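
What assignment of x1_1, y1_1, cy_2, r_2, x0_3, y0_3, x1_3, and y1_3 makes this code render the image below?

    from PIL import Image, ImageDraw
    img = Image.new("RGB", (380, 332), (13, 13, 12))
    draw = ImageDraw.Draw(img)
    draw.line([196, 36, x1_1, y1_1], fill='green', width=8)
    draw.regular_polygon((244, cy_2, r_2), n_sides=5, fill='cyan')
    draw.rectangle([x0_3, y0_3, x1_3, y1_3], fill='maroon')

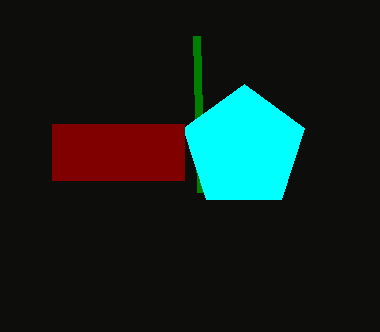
x1_1 = 200, y1_1 = 192, cy_2 = 148, r_2 = 64, x0_3 = 52, y0_3 = 124, x1_3 = 184, y1_3 = 180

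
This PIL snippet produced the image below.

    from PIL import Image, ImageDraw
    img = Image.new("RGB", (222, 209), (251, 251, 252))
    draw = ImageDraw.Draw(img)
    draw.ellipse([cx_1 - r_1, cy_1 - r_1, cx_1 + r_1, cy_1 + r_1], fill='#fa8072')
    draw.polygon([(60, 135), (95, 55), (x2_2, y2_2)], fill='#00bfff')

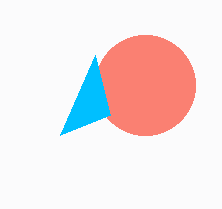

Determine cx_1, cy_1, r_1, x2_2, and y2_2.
cx_1 = 145; cy_1 = 85; r_1 = 50; x2_2 = 110; y2_2 = 115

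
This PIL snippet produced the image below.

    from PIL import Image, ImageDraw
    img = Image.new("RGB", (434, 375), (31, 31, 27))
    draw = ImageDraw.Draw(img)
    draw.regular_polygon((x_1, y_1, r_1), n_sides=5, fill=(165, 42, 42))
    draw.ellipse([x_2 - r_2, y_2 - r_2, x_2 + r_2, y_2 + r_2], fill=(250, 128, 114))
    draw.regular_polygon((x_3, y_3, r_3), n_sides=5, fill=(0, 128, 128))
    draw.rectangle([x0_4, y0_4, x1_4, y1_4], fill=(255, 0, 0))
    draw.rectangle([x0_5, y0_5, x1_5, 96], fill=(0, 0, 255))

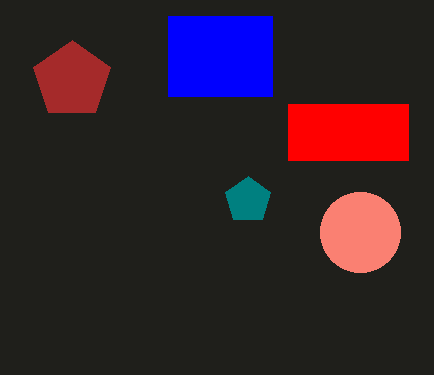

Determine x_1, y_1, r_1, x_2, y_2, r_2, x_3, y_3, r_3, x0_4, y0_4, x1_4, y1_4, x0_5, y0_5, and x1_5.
x_1 = 72; y_1 = 80; r_1 = 40; x_2 = 360; y_2 = 232; r_2 = 40; x_3 = 248; y_3 = 200; r_3 = 24; x0_4 = 288; y0_4 = 104; x1_4 = 408; y1_4 = 160; x0_5 = 168; y0_5 = 16; x1_5 = 272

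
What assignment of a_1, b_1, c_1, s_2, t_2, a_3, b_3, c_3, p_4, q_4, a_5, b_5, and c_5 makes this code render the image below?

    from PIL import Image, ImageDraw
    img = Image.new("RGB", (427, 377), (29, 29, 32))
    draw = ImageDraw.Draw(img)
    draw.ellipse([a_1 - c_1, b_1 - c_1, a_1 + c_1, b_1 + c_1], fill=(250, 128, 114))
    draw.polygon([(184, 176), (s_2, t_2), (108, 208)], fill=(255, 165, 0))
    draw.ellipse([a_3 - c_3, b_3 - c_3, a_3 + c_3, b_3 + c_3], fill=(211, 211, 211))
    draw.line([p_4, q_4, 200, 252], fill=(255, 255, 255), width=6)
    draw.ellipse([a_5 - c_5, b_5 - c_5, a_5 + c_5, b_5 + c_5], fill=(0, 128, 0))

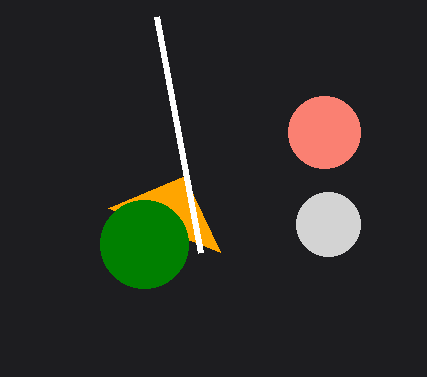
a_1 = 324, b_1 = 132, c_1 = 36, s_2 = 220, t_2 = 252, a_3 = 328, b_3 = 224, c_3 = 32, p_4 = 156, q_4 = 16, a_5 = 144, b_5 = 244, c_5 = 44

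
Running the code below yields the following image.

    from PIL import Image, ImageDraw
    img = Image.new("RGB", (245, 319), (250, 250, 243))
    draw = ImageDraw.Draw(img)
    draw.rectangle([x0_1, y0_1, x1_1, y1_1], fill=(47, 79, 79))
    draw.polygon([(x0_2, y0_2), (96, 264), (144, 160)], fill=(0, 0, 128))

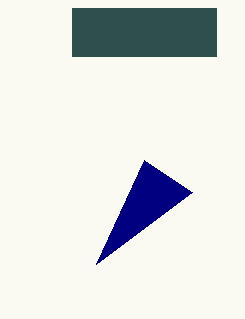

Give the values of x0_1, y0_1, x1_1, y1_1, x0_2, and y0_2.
x0_1 = 72, y0_1 = 8, x1_1 = 216, y1_1 = 56, x0_2 = 192, y0_2 = 192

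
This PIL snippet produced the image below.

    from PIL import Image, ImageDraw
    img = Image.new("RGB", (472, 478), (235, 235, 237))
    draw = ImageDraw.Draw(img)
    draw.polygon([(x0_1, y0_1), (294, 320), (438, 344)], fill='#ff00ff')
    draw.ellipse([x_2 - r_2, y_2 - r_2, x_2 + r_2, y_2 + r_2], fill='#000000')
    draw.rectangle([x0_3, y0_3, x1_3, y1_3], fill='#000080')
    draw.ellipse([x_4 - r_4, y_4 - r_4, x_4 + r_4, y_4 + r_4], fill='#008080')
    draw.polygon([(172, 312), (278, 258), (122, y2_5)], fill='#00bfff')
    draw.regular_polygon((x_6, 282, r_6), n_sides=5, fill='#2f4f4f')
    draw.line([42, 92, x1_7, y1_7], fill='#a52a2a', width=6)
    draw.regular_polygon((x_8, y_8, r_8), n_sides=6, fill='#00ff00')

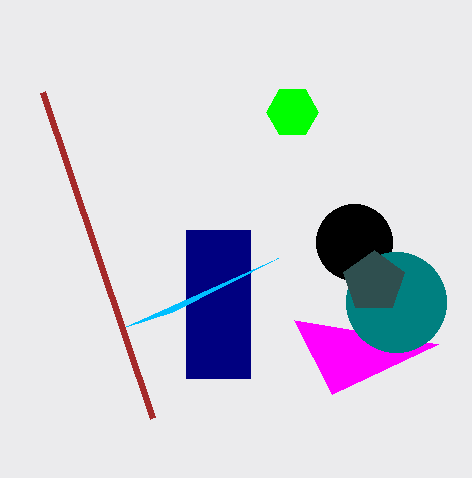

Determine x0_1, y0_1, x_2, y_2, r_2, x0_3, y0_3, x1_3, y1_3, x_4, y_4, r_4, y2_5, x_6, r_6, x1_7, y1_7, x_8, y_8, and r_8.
x0_1 = 332
y0_1 = 394
x_2 = 354
y_2 = 242
r_2 = 38
x0_3 = 186
y0_3 = 230
x1_3 = 250
y1_3 = 378
x_4 = 396
y_4 = 302
r_4 = 50
y2_5 = 328
x_6 = 374
r_6 = 32
x1_7 = 152
y1_7 = 418
x_8 = 292
y_8 = 112
r_8 = 26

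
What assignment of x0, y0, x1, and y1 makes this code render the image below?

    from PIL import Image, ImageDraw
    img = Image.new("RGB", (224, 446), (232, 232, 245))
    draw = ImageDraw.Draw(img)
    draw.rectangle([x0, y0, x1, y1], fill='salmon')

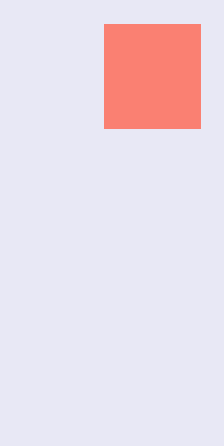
x0 = 104; y0 = 24; x1 = 200; y1 = 128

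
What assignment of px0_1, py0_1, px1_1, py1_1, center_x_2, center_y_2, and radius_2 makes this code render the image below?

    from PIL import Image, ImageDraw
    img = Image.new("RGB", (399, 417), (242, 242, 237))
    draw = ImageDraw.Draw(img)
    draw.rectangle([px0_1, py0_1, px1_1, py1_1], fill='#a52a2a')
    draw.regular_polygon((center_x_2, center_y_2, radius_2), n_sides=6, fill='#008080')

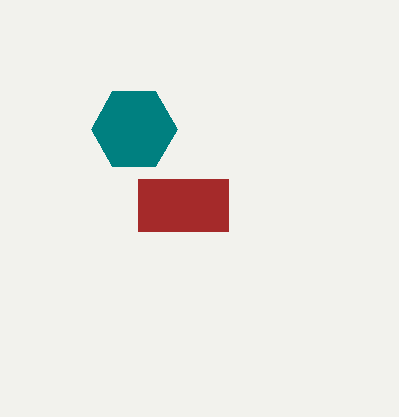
px0_1 = 138
py0_1 = 179
px1_1 = 228
py1_1 = 231
center_x_2 = 134
center_y_2 = 129
radius_2 = 43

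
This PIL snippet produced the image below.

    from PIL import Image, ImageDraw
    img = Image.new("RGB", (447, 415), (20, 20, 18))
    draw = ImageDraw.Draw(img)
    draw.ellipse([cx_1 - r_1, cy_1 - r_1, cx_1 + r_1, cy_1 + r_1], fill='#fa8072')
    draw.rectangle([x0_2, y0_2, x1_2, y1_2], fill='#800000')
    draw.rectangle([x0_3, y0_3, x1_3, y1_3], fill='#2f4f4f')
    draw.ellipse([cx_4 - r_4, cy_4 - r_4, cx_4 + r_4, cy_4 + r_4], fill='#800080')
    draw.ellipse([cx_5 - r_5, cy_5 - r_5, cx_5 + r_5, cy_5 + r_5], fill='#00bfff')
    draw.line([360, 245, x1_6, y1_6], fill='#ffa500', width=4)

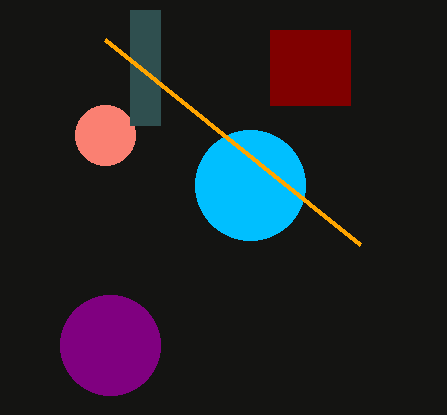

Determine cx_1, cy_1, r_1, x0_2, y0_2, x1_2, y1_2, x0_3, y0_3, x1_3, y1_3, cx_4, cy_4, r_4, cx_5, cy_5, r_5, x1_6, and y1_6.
cx_1 = 105, cy_1 = 135, r_1 = 30, x0_2 = 270, y0_2 = 30, x1_2 = 350, y1_2 = 105, x0_3 = 130, y0_3 = 10, x1_3 = 160, y1_3 = 125, cx_4 = 110, cy_4 = 345, r_4 = 50, cx_5 = 250, cy_5 = 185, r_5 = 55, x1_6 = 105, y1_6 = 40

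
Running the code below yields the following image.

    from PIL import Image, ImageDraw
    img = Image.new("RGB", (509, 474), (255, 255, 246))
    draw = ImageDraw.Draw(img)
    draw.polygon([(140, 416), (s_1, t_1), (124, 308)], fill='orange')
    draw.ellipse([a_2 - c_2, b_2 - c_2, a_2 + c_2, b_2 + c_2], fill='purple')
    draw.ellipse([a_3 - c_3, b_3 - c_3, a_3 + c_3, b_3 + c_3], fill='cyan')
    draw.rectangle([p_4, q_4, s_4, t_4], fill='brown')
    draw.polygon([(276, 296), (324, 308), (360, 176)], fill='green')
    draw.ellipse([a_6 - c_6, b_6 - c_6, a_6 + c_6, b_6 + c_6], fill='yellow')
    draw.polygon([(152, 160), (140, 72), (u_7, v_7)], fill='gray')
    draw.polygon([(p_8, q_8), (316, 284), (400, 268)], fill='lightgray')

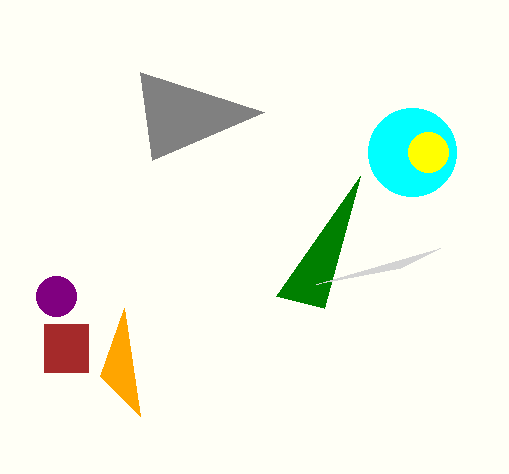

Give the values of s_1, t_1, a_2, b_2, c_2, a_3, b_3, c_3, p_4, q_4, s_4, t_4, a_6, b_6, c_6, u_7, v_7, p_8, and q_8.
s_1 = 100
t_1 = 376
a_2 = 56
b_2 = 296
c_2 = 20
a_3 = 412
b_3 = 152
c_3 = 44
p_4 = 44
q_4 = 324
s_4 = 88
t_4 = 372
a_6 = 428
b_6 = 152
c_6 = 20
u_7 = 264
v_7 = 112
p_8 = 440
q_8 = 248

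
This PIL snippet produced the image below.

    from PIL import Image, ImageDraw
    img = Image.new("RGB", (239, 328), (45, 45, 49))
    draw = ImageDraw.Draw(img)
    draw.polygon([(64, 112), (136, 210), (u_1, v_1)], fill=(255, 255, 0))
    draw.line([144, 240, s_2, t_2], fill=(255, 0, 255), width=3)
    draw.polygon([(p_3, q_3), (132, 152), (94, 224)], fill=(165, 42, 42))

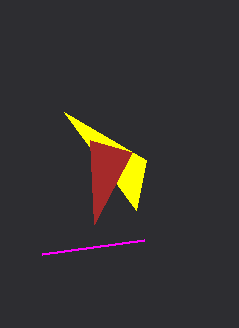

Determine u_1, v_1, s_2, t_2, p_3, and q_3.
u_1 = 146, v_1 = 160, s_2 = 42, t_2 = 254, p_3 = 90, q_3 = 140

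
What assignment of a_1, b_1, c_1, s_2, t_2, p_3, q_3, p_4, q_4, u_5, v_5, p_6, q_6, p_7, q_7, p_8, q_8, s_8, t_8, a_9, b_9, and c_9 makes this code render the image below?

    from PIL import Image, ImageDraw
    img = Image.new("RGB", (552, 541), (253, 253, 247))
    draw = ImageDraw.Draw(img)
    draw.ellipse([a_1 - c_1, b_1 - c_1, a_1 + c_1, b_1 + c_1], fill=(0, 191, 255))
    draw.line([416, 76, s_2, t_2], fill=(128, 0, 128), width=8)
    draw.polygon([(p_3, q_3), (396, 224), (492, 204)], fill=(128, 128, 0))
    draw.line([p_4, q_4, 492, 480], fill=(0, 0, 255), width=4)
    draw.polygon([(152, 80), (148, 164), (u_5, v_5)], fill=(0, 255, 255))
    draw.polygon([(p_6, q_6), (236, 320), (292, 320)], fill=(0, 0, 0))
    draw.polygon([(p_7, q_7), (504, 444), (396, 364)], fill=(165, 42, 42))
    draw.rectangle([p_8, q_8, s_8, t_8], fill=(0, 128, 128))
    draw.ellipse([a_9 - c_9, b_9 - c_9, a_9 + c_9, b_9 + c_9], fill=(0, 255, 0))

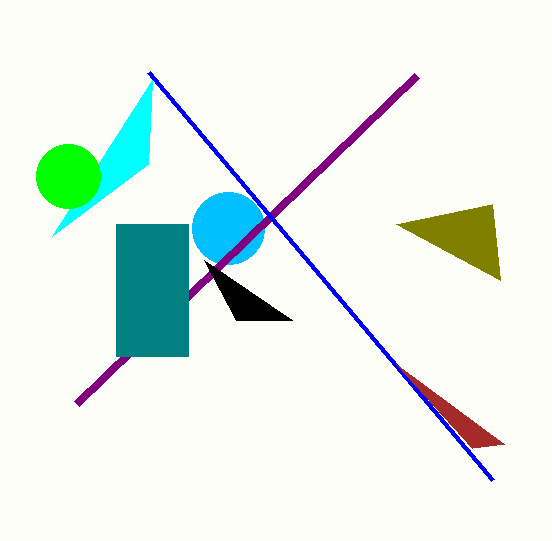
a_1 = 228, b_1 = 228, c_1 = 36, s_2 = 76, t_2 = 404, p_3 = 500, q_3 = 280, p_4 = 148, q_4 = 72, u_5 = 52, v_5 = 236, p_6 = 204, q_6 = 260, p_7 = 472, q_7 = 448, p_8 = 116, q_8 = 224, s_8 = 188, t_8 = 356, a_9 = 68, b_9 = 176, c_9 = 32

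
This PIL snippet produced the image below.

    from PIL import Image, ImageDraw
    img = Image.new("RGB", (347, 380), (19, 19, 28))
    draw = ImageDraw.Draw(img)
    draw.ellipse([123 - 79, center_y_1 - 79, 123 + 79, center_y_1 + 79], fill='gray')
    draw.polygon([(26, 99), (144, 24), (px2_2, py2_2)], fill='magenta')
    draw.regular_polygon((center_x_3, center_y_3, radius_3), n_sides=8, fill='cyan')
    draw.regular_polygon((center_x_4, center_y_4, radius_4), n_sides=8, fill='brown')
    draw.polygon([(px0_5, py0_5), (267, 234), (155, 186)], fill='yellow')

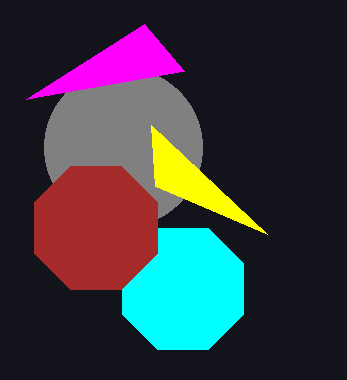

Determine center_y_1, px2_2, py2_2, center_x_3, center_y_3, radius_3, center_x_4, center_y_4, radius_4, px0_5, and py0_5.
center_y_1 = 147
px2_2 = 184
py2_2 = 71
center_x_3 = 183
center_y_3 = 289
radius_3 = 66
center_x_4 = 96
center_y_4 = 228
radius_4 = 67
px0_5 = 151
py0_5 = 125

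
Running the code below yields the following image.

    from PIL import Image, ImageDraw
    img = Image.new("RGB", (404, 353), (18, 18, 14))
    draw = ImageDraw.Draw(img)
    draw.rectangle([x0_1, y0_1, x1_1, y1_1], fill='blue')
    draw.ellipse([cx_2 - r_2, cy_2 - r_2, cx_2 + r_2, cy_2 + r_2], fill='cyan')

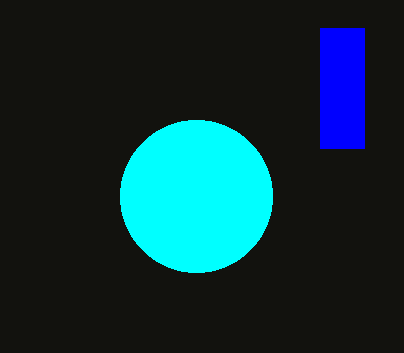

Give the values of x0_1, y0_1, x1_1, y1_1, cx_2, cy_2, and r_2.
x0_1 = 320; y0_1 = 28; x1_1 = 364; y1_1 = 148; cx_2 = 196; cy_2 = 196; r_2 = 76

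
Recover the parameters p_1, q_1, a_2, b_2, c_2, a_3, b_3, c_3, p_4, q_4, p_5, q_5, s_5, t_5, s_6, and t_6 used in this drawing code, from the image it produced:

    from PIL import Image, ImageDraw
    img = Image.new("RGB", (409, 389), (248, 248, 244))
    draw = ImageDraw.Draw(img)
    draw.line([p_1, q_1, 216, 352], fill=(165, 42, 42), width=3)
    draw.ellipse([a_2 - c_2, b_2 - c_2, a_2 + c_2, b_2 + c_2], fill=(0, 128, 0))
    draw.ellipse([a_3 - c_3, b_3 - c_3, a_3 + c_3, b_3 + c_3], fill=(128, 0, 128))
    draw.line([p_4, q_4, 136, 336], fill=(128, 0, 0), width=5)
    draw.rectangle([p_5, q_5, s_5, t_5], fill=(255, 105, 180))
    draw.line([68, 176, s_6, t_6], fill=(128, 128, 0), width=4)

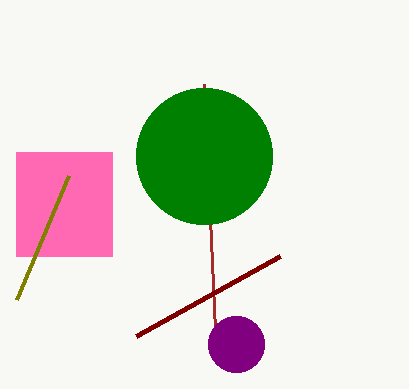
p_1 = 204
q_1 = 84
a_2 = 204
b_2 = 156
c_2 = 68
a_3 = 236
b_3 = 344
c_3 = 28
p_4 = 280
q_4 = 256
p_5 = 16
q_5 = 152
s_5 = 112
t_5 = 256
s_6 = 16
t_6 = 300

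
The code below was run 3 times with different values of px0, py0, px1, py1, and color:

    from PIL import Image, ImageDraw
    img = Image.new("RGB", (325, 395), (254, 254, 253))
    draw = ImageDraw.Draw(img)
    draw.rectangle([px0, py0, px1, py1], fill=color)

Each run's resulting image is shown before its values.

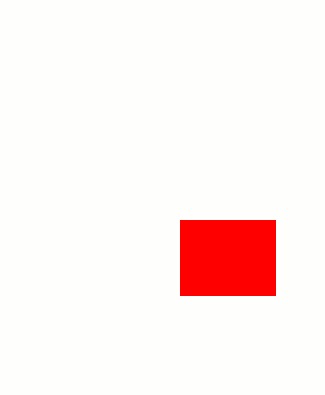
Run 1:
px0 = 180; py0 = 220; px1 = 275; py1 = 295; color = 'red'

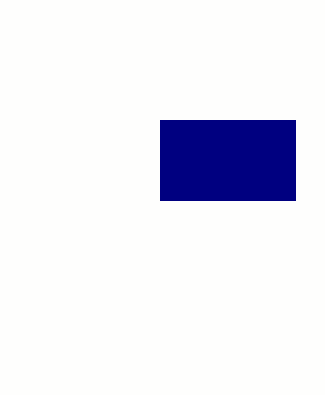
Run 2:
px0 = 160, py0 = 120, px1 = 295, py1 = 200, color = 'navy'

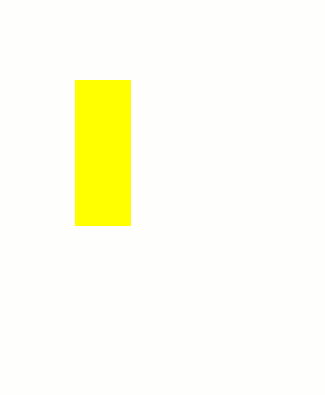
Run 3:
px0 = 75, py0 = 80, px1 = 130, py1 = 225, color = 'yellow'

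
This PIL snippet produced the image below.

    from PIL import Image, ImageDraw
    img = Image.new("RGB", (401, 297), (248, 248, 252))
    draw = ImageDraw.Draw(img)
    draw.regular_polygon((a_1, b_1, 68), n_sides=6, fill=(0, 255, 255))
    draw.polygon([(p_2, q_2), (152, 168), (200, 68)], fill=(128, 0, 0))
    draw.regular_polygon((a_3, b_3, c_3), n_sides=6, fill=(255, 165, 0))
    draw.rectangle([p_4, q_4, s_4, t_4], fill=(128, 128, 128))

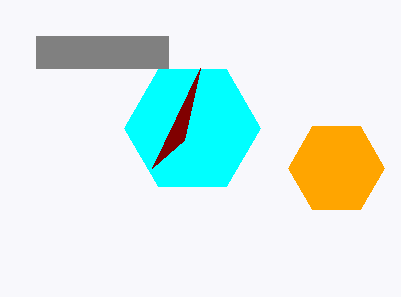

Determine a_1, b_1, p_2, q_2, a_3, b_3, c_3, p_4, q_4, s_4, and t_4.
a_1 = 192, b_1 = 128, p_2 = 184, q_2 = 140, a_3 = 336, b_3 = 168, c_3 = 48, p_4 = 36, q_4 = 36, s_4 = 168, t_4 = 68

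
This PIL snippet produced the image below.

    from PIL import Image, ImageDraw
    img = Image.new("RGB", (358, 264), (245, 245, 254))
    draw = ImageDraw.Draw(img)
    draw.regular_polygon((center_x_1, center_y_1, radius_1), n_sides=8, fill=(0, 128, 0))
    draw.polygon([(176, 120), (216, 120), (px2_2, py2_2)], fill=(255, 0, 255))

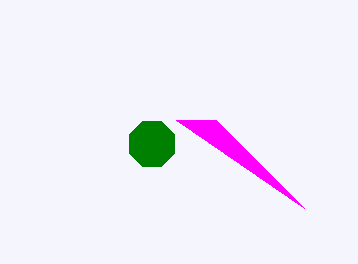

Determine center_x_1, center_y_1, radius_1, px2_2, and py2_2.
center_x_1 = 152; center_y_1 = 144; radius_1 = 24; px2_2 = 304; py2_2 = 208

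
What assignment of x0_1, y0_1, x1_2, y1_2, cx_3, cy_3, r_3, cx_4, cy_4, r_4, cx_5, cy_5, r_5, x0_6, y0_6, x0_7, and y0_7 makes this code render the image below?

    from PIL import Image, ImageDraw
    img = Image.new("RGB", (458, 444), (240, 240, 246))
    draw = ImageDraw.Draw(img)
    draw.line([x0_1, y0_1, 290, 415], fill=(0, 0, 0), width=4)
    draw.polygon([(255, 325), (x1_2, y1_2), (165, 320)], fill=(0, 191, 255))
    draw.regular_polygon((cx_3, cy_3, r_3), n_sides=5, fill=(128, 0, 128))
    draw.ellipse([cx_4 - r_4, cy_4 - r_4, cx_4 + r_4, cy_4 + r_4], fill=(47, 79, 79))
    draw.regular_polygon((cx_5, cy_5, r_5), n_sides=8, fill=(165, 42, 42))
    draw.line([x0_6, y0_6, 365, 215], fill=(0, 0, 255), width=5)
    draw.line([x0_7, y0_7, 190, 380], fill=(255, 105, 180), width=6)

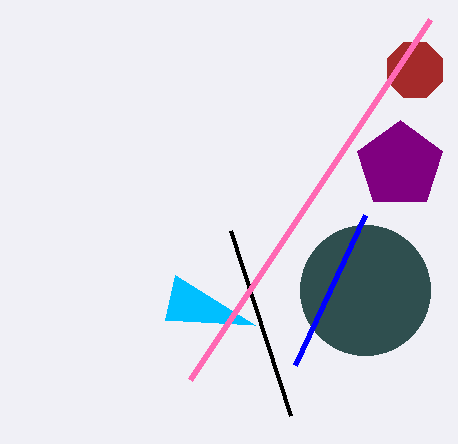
x0_1 = 230; y0_1 = 230; x1_2 = 175; y1_2 = 275; cx_3 = 400; cy_3 = 165; r_3 = 45; cx_4 = 365; cy_4 = 290; r_4 = 65; cx_5 = 415; cy_5 = 70; r_5 = 30; x0_6 = 295; y0_6 = 365; x0_7 = 430; y0_7 = 20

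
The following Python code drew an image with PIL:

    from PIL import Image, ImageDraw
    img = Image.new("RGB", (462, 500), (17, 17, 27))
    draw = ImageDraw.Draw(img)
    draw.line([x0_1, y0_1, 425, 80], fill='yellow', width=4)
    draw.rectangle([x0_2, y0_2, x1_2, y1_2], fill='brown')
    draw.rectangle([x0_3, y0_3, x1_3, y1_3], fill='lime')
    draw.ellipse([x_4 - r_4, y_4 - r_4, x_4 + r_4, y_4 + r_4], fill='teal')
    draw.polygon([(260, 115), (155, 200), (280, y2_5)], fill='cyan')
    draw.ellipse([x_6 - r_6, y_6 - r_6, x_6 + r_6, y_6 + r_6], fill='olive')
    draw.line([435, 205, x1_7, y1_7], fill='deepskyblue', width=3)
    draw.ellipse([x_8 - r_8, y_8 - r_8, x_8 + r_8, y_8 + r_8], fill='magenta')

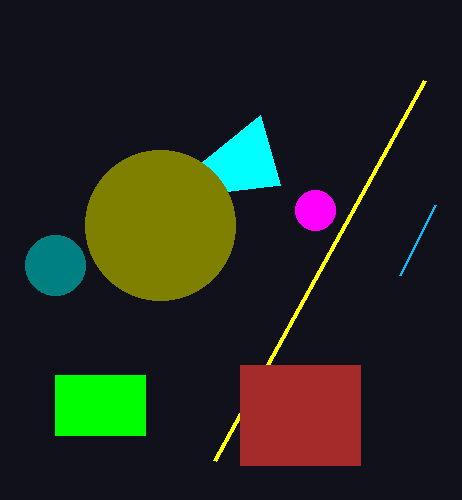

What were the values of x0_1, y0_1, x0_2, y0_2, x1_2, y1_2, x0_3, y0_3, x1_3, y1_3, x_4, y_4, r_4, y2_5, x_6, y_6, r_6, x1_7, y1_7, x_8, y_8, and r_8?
x0_1 = 215
y0_1 = 460
x0_2 = 240
y0_2 = 365
x1_2 = 360
y1_2 = 465
x0_3 = 55
y0_3 = 375
x1_3 = 145
y1_3 = 435
x_4 = 55
y_4 = 265
r_4 = 30
y2_5 = 185
x_6 = 160
y_6 = 225
r_6 = 75
x1_7 = 400
y1_7 = 275
x_8 = 315
y_8 = 210
r_8 = 20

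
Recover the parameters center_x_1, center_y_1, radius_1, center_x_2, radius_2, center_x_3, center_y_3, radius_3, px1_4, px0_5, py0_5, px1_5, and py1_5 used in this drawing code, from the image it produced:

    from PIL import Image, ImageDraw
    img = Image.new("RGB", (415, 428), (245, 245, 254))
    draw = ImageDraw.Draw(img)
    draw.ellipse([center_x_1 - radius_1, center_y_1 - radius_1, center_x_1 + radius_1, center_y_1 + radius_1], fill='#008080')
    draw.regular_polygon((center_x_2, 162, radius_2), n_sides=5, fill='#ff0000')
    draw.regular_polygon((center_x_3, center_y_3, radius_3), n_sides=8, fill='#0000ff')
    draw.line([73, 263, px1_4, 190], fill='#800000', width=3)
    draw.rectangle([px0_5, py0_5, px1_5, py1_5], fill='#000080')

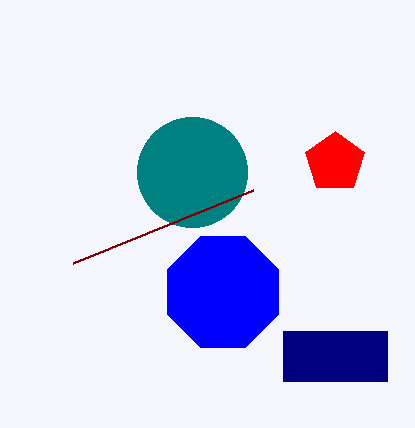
center_x_1 = 192
center_y_1 = 172
radius_1 = 55
center_x_2 = 335
radius_2 = 31
center_x_3 = 223
center_y_3 = 292
radius_3 = 60
px1_4 = 253
px0_5 = 283
py0_5 = 331
px1_5 = 387
py1_5 = 381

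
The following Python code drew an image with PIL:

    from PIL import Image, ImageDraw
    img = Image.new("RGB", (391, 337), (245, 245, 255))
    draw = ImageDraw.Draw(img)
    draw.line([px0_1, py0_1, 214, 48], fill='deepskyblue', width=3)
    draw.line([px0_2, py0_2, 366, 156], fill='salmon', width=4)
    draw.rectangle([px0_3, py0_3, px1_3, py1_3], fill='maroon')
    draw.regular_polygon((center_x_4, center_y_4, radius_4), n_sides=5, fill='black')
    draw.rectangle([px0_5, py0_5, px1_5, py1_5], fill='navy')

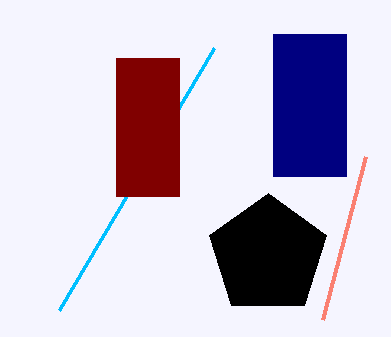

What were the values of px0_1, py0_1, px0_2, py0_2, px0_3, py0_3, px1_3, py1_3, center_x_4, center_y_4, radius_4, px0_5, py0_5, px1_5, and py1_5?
px0_1 = 59; py0_1 = 310; px0_2 = 323; py0_2 = 319; px0_3 = 116; py0_3 = 58; px1_3 = 179; py1_3 = 196; center_x_4 = 268; center_y_4 = 255; radius_4 = 62; px0_5 = 273; py0_5 = 34; px1_5 = 346; py1_5 = 176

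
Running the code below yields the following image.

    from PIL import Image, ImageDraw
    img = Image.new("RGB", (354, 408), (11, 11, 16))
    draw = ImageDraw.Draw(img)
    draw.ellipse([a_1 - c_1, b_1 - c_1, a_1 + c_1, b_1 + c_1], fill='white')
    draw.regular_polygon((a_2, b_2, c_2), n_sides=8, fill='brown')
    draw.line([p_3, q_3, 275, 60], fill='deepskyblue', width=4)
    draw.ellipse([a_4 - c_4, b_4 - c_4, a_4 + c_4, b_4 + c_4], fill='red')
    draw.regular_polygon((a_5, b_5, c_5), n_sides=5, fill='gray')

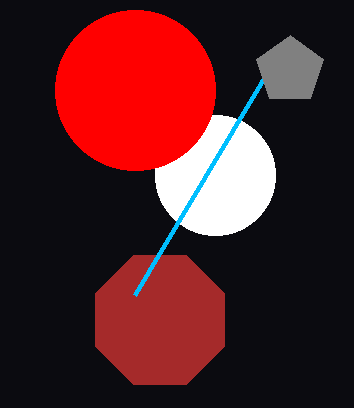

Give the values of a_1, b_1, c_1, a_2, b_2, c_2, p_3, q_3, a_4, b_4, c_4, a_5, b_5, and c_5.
a_1 = 215
b_1 = 175
c_1 = 60
a_2 = 160
b_2 = 320
c_2 = 70
p_3 = 135
q_3 = 295
a_4 = 135
b_4 = 90
c_4 = 80
a_5 = 290
b_5 = 70
c_5 = 35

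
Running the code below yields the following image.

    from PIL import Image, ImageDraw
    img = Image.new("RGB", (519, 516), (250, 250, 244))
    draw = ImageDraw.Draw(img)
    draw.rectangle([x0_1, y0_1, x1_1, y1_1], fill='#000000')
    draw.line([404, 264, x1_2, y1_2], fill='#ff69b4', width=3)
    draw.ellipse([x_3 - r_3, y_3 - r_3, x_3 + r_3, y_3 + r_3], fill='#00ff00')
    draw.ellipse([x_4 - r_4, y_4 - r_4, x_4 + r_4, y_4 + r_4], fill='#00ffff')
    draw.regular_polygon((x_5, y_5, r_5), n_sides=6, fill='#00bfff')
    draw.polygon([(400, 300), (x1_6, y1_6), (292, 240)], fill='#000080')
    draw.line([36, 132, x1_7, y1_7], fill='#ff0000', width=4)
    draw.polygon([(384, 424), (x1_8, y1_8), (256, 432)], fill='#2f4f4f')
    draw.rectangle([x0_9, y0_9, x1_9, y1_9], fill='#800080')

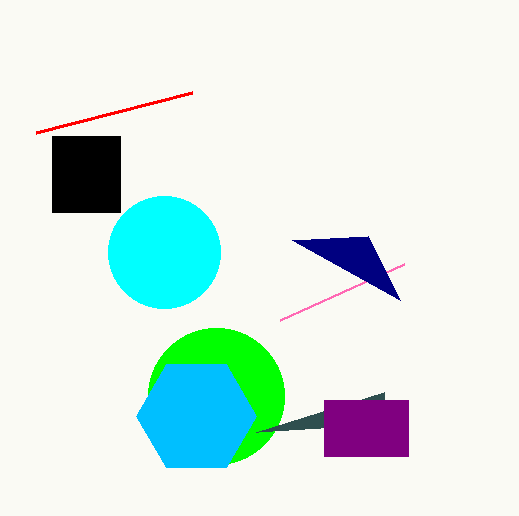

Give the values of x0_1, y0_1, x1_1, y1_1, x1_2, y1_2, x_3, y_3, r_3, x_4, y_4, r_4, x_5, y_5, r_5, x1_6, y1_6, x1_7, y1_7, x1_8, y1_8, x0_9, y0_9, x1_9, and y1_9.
x0_1 = 52; y0_1 = 136; x1_1 = 120; y1_1 = 212; x1_2 = 280; y1_2 = 320; x_3 = 216; y_3 = 396; r_3 = 68; x_4 = 164; y_4 = 252; r_4 = 56; x_5 = 196; y_5 = 416; r_5 = 60; x1_6 = 368; y1_6 = 236; x1_7 = 192; y1_7 = 92; x1_8 = 384; y1_8 = 392; x0_9 = 324; y0_9 = 400; x1_9 = 408; y1_9 = 456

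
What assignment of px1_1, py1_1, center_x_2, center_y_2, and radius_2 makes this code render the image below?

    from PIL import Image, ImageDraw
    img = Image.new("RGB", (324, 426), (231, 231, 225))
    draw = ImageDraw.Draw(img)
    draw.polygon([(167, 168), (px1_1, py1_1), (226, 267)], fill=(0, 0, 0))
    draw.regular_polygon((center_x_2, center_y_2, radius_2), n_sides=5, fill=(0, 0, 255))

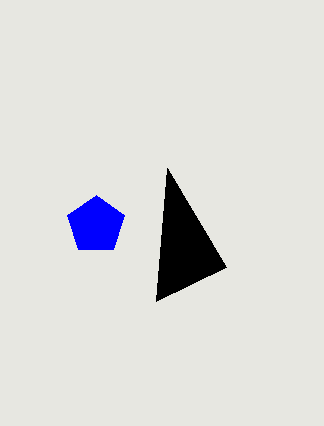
px1_1 = 156, py1_1 = 301, center_x_2 = 96, center_y_2 = 225, radius_2 = 30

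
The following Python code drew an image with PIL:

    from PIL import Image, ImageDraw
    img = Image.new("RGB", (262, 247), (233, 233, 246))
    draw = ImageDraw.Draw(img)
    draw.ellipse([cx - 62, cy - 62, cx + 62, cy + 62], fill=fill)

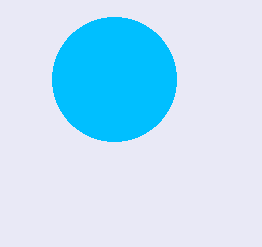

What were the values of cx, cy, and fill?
cx = 114
cy = 79
fill = 'deepskyblue'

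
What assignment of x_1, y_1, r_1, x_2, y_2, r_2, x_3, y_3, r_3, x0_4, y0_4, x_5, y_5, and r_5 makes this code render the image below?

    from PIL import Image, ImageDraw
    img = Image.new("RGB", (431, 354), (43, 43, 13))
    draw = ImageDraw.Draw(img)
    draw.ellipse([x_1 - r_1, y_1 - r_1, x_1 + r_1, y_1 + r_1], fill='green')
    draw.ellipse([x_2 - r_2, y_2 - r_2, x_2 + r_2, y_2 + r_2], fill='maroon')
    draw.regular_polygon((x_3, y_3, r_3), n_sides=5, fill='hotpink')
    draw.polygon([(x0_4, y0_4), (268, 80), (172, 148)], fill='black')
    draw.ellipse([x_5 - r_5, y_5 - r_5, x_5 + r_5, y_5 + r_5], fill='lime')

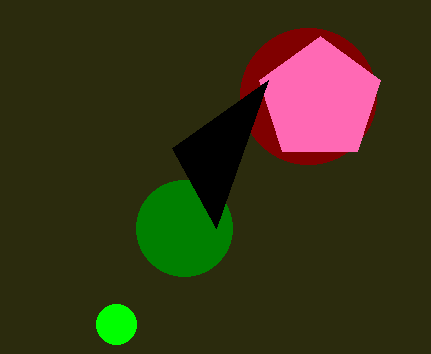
x_1 = 184, y_1 = 228, r_1 = 48, x_2 = 308, y_2 = 96, r_2 = 68, x_3 = 320, y_3 = 100, r_3 = 64, x0_4 = 216, y0_4 = 228, x_5 = 116, y_5 = 324, r_5 = 20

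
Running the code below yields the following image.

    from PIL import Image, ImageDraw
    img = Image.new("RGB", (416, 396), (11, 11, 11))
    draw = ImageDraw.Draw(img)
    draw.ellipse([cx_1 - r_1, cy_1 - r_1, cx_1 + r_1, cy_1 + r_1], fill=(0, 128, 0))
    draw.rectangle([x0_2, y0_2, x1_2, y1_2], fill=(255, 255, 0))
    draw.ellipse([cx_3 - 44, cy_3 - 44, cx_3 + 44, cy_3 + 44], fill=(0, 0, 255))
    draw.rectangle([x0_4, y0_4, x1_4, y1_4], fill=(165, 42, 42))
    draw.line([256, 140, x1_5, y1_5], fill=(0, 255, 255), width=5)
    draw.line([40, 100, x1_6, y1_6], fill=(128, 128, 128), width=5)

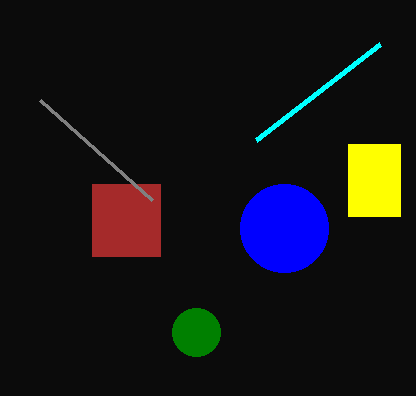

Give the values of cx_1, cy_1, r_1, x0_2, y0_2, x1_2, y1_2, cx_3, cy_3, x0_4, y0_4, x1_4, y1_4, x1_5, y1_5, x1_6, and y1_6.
cx_1 = 196; cy_1 = 332; r_1 = 24; x0_2 = 348; y0_2 = 144; x1_2 = 400; y1_2 = 216; cx_3 = 284; cy_3 = 228; x0_4 = 92; y0_4 = 184; x1_4 = 160; y1_4 = 256; x1_5 = 380; y1_5 = 44; x1_6 = 152; y1_6 = 200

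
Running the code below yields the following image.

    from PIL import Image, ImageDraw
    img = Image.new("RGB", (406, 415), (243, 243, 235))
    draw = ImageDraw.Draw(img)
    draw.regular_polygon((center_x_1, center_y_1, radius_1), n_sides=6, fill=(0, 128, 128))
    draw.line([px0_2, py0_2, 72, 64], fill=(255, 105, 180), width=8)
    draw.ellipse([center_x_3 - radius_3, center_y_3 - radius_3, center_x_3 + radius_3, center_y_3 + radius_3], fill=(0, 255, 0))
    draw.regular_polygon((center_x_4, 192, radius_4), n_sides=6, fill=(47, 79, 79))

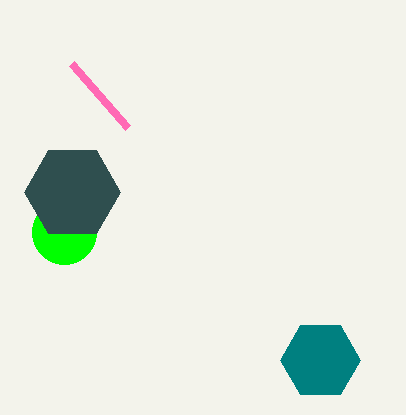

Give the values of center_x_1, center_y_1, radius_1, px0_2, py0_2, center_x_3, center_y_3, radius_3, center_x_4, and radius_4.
center_x_1 = 320; center_y_1 = 360; radius_1 = 40; px0_2 = 128; py0_2 = 128; center_x_3 = 64; center_y_3 = 232; radius_3 = 32; center_x_4 = 72; radius_4 = 48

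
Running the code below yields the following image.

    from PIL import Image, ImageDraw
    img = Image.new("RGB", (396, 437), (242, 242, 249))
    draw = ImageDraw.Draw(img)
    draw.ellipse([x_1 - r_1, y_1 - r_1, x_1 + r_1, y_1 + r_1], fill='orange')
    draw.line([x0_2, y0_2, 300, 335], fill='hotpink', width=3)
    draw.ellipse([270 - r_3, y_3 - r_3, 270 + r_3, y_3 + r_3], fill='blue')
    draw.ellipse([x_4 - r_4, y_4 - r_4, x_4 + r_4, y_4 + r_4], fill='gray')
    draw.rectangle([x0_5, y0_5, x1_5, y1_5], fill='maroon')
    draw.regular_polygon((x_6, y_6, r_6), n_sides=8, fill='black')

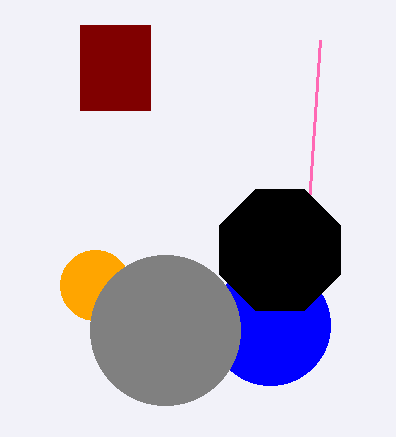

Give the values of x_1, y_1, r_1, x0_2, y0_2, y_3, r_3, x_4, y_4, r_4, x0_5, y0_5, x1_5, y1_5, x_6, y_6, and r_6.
x_1 = 95; y_1 = 285; r_1 = 35; x0_2 = 320; y0_2 = 40; y_3 = 325; r_3 = 60; x_4 = 165; y_4 = 330; r_4 = 75; x0_5 = 80; y0_5 = 25; x1_5 = 150; y1_5 = 110; x_6 = 280; y_6 = 250; r_6 = 65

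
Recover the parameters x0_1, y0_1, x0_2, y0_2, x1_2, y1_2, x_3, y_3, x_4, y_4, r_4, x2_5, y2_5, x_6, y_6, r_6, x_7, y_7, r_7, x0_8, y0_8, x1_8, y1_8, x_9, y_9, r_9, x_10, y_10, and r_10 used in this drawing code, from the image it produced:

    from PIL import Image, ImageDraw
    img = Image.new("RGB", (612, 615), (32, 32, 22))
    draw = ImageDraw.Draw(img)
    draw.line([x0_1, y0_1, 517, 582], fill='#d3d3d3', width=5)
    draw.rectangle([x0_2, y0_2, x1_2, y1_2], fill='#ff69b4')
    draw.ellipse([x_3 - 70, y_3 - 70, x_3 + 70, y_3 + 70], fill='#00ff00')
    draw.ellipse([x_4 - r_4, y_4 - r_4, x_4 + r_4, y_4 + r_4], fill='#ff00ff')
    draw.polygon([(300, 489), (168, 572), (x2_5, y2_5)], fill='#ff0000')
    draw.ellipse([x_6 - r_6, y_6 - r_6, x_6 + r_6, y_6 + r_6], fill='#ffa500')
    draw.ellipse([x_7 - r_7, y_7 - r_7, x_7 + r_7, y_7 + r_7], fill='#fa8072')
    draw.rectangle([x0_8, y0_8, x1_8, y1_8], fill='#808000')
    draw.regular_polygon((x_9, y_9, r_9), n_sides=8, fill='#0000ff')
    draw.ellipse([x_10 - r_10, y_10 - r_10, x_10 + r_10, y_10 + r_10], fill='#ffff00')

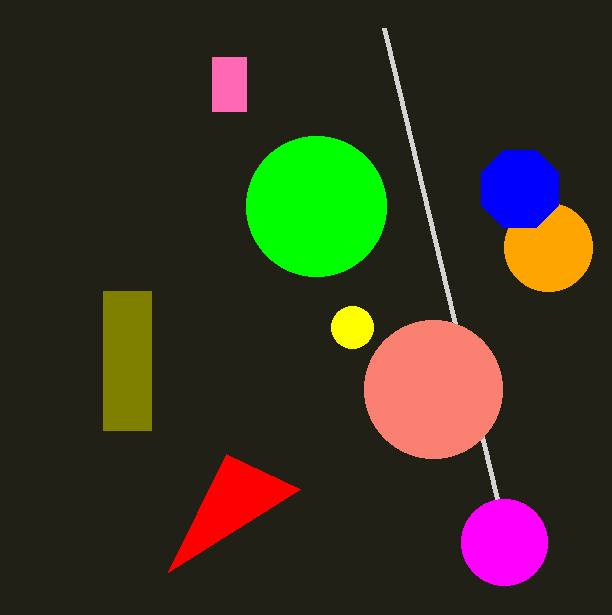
x0_1 = 384
y0_1 = 28
x0_2 = 212
y0_2 = 57
x1_2 = 246
y1_2 = 111
x_3 = 316
y_3 = 206
x_4 = 504
y_4 = 542
r_4 = 43
x2_5 = 226
y2_5 = 454
x_6 = 548
y_6 = 247
r_6 = 44
x_7 = 433
y_7 = 389
r_7 = 69
x0_8 = 103
y0_8 = 291
x1_8 = 151
y1_8 = 430
x_9 = 520
y_9 = 189
r_9 = 42
x_10 = 352
y_10 = 327
r_10 = 21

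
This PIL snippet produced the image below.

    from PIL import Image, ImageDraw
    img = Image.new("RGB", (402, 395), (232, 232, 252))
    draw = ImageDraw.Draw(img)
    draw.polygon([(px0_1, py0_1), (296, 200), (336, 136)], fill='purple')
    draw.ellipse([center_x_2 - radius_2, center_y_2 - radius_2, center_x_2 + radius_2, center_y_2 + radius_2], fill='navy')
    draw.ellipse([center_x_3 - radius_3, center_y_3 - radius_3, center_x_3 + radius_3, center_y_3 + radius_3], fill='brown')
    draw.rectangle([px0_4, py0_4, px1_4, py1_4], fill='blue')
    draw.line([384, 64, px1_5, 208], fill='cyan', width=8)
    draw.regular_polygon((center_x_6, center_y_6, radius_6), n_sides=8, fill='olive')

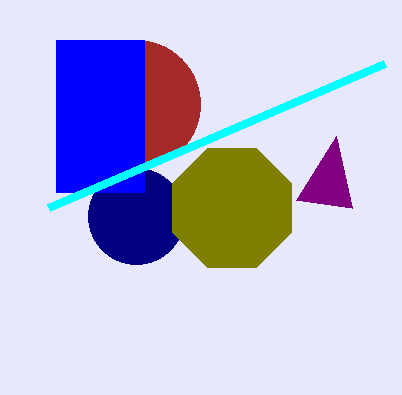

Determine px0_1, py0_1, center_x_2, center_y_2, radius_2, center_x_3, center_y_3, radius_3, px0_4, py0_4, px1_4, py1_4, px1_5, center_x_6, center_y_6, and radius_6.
px0_1 = 352; py0_1 = 208; center_x_2 = 136; center_y_2 = 216; radius_2 = 48; center_x_3 = 136; center_y_3 = 104; radius_3 = 64; px0_4 = 56; py0_4 = 40; px1_4 = 144; py1_4 = 192; px1_5 = 48; center_x_6 = 232; center_y_6 = 208; radius_6 = 64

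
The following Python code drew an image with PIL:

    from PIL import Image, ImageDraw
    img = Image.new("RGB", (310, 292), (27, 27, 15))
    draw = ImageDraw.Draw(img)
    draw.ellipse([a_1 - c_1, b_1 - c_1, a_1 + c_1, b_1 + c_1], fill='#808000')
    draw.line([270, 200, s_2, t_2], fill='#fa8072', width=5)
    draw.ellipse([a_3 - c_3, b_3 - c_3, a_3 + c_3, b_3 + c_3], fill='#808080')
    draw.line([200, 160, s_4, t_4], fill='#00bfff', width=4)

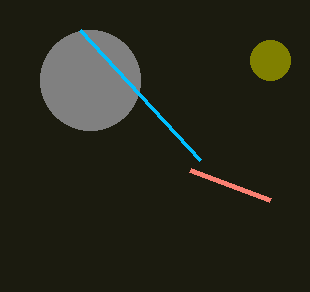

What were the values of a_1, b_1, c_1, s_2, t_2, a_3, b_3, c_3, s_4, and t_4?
a_1 = 270, b_1 = 60, c_1 = 20, s_2 = 190, t_2 = 170, a_3 = 90, b_3 = 80, c_3 = 50, s_4 = 80, t_4 = 30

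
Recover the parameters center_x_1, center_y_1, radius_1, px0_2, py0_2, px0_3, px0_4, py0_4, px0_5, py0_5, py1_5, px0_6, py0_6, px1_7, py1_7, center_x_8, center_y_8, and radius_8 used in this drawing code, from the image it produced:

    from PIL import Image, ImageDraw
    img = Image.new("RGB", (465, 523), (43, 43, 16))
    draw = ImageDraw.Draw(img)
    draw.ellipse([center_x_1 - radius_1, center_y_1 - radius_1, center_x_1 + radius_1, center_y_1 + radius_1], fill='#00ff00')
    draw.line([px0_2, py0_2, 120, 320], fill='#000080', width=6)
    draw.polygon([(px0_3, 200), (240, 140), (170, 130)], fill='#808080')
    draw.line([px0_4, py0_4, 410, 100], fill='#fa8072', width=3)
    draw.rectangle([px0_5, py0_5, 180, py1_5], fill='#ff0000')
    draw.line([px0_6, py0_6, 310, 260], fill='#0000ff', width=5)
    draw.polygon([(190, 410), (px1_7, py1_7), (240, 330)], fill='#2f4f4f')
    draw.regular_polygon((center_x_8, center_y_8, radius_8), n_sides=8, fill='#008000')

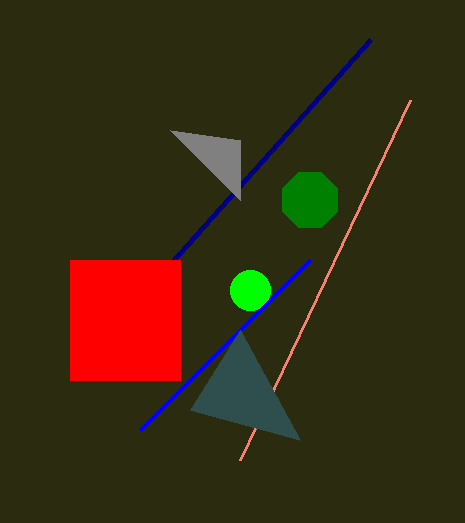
center_x_1 = 250
center_y_1 = 290
radius_1 = 20
px0_2 = 370
py0_2 = 40
px0_3 = 240
px0_4 = 240
py0_4 = 460
px0_5 = 70
py0_5 = 260
py1_5 = 380
px0_6 = 140
py0_6 = 430
px1_7 = 300
py1_7 = 440
center_x_8 = 310
center_y_8 = 200
radius_8 = 30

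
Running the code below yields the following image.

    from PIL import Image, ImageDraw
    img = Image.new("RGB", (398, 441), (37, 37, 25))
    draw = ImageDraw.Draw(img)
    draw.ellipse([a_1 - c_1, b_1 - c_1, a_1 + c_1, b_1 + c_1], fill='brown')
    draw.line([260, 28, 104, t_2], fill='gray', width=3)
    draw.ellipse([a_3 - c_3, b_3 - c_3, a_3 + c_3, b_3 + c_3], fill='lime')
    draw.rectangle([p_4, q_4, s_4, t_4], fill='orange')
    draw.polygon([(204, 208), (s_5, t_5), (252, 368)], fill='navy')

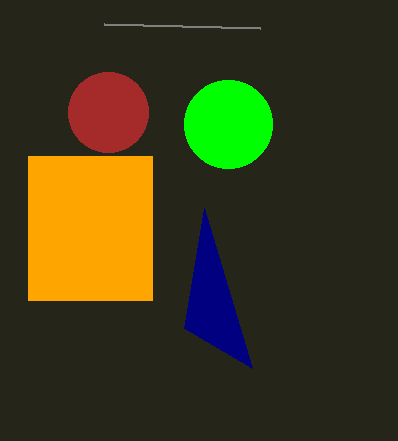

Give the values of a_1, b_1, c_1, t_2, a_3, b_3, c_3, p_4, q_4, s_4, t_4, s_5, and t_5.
a_1 = 108
b_1 = 112
c_1 = 40
t_2 = 24
a_3 = 228
b_3 = 124
c_3 = 44
p_4 = 28
q_4 = 156
s_4 = 152
t_4 = 300
s_5 = 184
t_5 = 328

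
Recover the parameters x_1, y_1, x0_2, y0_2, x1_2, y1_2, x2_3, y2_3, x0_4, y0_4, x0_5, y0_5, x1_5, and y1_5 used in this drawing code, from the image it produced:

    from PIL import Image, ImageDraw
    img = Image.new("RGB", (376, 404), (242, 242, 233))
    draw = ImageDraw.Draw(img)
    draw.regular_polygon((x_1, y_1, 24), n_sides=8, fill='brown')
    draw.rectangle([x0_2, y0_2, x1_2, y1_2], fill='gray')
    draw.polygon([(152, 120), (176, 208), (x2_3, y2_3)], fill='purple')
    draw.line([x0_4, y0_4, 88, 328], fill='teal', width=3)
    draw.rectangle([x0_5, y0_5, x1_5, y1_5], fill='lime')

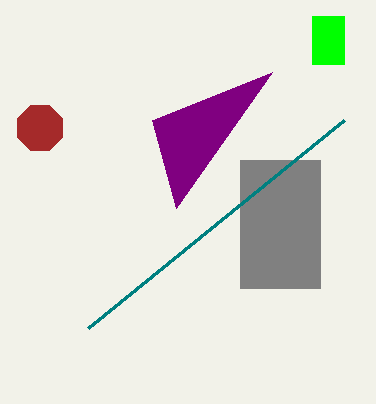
x_1 = 40, y_1 = 128, x0_2 = 240, y0_2 = 160, x1_2 = 320, y1_2 = 288, x2_3 = 272, y2_3 = 72, x0_4 = 344, y0_4 = 120, x0_5 = 312, y0_5 = 16, x1_5 = 344, y1_5 = 64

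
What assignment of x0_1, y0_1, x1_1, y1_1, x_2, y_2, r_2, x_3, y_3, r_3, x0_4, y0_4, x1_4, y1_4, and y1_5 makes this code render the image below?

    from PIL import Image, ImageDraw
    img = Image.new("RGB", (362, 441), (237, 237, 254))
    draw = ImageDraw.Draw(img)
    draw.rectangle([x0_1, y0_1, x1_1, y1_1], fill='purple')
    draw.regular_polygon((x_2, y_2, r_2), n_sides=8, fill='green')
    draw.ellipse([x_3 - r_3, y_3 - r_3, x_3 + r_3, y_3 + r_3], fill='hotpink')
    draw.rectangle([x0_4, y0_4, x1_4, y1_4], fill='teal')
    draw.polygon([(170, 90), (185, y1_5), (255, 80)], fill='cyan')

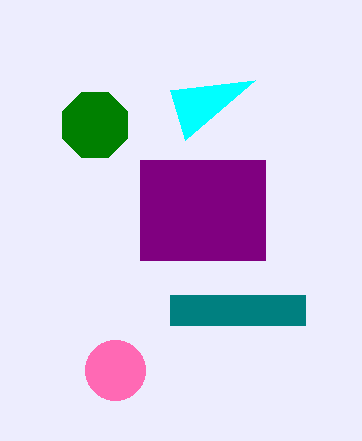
x0_1 = 140
y0_1 = 160
x1_1 = 265
y1_1 = 260
x_2 = 95
y_2 = 125
r_2 = 35
x_3 = 115
y_3 = 370
r_3 = 30
x0_4 = 170
y0_4 = 295
x1_4 = 305
y1_4 = 325
y1_5 = 140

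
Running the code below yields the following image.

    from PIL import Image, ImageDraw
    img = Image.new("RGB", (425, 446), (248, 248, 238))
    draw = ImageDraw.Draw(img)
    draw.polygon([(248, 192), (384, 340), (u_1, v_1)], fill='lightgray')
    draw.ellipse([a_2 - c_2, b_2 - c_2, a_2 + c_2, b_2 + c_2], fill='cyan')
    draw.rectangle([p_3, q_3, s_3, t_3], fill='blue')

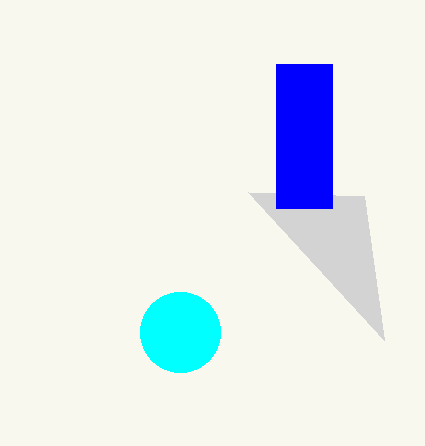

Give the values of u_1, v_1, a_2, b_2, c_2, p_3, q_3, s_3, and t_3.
u_1 = 364
v_1 = 196
a_2 = 180
b_2 = 332
c_2 = 40
p_3 = 276
q_3 = 64
s_3 = 332
t_3 = 208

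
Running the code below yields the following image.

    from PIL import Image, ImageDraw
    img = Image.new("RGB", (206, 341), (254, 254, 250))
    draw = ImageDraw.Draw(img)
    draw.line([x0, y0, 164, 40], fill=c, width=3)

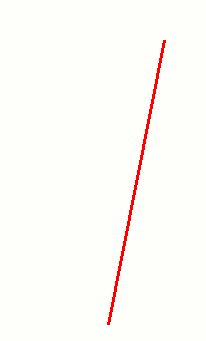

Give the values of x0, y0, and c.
x0 = 108
y0 = 324
c = 'red'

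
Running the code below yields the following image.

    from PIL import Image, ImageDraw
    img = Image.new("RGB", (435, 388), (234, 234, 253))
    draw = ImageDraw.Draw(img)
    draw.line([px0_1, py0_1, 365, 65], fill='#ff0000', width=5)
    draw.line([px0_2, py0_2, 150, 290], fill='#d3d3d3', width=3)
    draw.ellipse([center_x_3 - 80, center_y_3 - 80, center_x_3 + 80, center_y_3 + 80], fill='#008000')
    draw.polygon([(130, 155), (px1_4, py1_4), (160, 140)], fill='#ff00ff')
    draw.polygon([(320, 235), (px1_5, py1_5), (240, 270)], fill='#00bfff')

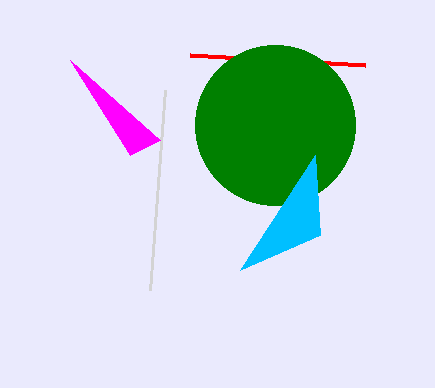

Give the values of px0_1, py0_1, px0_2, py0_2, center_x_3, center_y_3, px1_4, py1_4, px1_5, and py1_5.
px0_1 = 190
py0_1 = 55
px0_2 = 165
py0_2 = 90
center_x_3 = 275
center_y_3 = 125
px1_4 = 70
py1_4 = 60
px1_5 = 315
py1_5 = 155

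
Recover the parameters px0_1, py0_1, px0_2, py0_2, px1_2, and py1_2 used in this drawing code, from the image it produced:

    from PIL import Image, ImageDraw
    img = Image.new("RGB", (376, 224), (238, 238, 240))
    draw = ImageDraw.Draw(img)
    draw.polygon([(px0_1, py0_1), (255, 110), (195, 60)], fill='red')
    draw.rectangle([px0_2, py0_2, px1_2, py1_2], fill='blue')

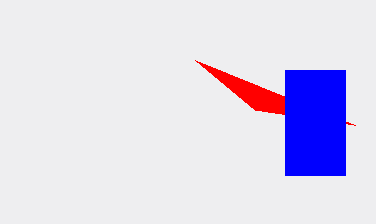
px0_1 = 355; py0_1 = 125; px0_2 = 285; py0_2 = 70; px1_2 = 345; py1_2 = 175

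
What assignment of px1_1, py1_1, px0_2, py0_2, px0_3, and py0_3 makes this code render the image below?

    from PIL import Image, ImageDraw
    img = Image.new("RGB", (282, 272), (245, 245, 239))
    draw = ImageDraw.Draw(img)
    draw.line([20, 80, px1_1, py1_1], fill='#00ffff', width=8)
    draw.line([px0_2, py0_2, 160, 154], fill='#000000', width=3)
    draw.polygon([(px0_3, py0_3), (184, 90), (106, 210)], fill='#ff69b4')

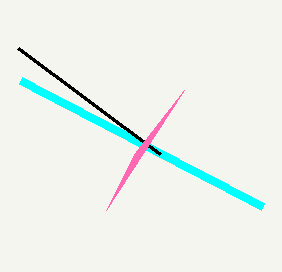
px1_1 = 262
py1_1 = 206
px0_2 = 18
py0_2 = 48
px0_3 = 134
py0_3 = 154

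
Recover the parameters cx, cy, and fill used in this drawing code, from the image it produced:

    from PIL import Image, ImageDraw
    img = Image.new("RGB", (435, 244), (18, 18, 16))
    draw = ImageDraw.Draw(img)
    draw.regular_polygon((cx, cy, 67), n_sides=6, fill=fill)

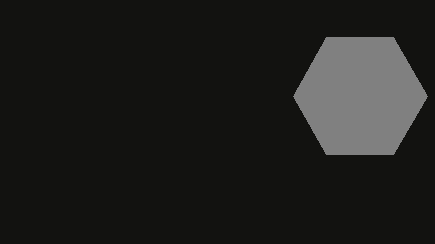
cx = 360, cy = 96, fill = 'gray'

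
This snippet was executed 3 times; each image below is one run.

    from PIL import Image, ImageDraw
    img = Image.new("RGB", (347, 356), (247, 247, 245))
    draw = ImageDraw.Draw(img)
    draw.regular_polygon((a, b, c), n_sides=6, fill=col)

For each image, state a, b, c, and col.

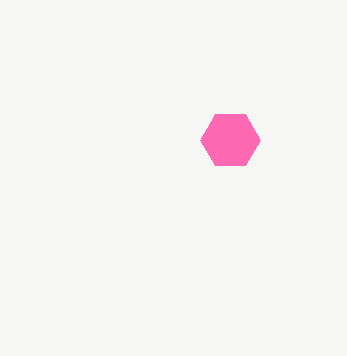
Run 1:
a = 230, b = 140, c = 30, col = 'hotpink'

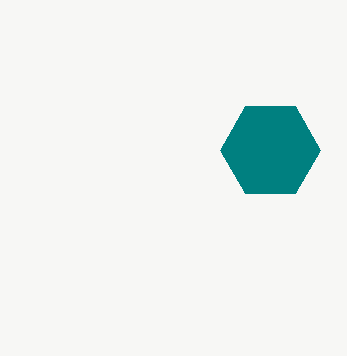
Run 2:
a = 270; b = 150; c = 50; col = 'teal'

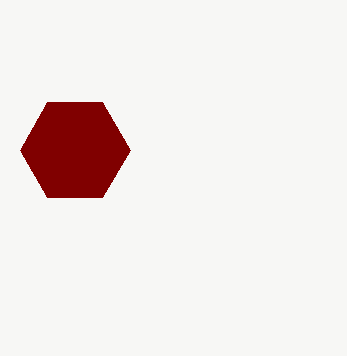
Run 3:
a = 75; b = 150; c = 55; col = 'maroon'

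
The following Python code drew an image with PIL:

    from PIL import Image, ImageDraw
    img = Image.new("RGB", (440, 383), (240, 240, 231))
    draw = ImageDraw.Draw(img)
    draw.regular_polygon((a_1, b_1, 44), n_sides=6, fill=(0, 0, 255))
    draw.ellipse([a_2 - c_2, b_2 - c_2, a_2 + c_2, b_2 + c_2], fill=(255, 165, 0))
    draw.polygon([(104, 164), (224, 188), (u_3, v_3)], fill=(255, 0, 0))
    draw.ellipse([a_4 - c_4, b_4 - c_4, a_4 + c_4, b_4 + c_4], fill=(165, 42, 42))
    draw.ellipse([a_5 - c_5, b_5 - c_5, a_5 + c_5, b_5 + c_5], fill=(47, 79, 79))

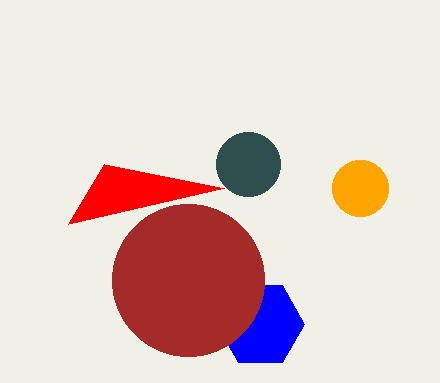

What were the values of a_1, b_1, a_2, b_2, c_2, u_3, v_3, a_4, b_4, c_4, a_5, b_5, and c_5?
a_1 = 260, b_1 = 324, a_2 = 360, b_2 = 188, c_2 = 28, u_3 = 68, v_3 = 224, a_4 = 188, b_4 = 280, c_4 = 76, a_5 = 248, b_5 = 164, c_5 = 32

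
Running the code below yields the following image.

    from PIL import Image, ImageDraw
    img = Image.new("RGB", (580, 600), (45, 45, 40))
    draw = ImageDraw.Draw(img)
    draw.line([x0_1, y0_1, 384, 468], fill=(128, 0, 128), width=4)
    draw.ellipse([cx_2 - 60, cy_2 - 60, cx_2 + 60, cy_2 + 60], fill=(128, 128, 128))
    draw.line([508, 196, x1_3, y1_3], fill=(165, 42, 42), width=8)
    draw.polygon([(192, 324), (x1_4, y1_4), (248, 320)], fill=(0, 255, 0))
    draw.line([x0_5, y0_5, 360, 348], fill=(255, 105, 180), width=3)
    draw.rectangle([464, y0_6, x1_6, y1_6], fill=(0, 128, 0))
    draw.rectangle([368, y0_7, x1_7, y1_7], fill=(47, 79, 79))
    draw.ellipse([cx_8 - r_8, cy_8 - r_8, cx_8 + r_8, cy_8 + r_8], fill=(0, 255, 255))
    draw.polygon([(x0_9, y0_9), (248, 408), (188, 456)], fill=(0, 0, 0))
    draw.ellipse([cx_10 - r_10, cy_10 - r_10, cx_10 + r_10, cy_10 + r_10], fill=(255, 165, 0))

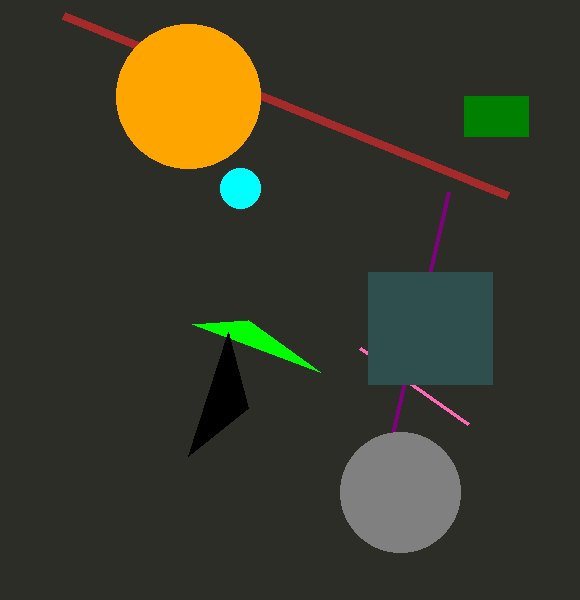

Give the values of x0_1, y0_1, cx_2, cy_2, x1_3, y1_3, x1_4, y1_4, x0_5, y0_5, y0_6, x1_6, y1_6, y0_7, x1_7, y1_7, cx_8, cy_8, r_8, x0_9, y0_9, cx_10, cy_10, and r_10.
x0_1 = 448
y0_1 = 192
cx_2 = 400
cy_2 = 492
x1_3 = 64
y1_3 = 16
x1_4 = 320
y1_4 = 372
x0_5 = 468
y0_5 = 424
y0_6 = 96
x1_6 = 528
y1_6 = 136
y0_7 = 272
x1_7 = 492
y1_7 = 384
cx_8 = 240
cy_8 = 188
r_8 = 20
x0_9 = 228
y0_9 = 332
cx_10 = 188
cy_10 = 96
r_10 = 72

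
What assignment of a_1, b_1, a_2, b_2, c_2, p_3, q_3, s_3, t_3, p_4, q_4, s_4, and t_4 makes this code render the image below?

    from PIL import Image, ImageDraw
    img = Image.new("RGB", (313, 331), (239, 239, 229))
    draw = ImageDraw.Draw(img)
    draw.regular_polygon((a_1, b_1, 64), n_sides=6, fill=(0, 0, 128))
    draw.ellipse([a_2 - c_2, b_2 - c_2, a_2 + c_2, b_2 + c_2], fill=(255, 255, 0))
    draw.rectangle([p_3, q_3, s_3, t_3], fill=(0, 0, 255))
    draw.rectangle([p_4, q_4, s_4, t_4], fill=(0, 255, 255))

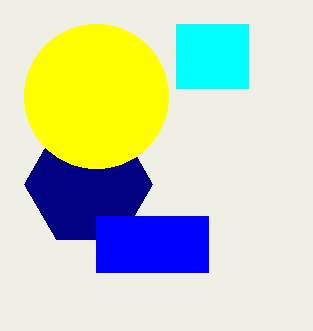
a_1 = 88; b_1 = 184; a_2 = 96; b_2 = 96; c_2 = 72; p_3 = 96; q_3 = 216; s_3 = 208; t_3 = 272; p_4 = 176; q_4 = 24; s_4 = 248; t_4 = 88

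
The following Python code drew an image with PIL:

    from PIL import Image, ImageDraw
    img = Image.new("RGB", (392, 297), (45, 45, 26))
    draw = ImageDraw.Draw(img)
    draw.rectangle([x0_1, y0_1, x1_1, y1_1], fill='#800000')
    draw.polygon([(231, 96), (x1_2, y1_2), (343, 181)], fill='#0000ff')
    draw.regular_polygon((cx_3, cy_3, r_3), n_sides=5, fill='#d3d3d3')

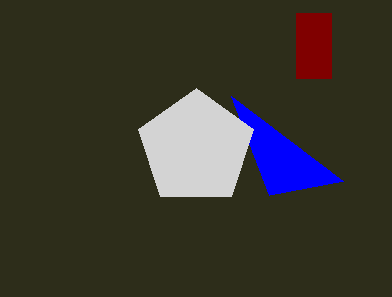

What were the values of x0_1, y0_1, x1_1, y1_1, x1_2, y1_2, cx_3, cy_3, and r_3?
x0_1 = 296; y0_1 = 13; x1_1 = 331; y1_1 = 78; x1_2 = 269; y1_2 = 195; cx_3 = 196; cy_3 = 148; r_3 = 60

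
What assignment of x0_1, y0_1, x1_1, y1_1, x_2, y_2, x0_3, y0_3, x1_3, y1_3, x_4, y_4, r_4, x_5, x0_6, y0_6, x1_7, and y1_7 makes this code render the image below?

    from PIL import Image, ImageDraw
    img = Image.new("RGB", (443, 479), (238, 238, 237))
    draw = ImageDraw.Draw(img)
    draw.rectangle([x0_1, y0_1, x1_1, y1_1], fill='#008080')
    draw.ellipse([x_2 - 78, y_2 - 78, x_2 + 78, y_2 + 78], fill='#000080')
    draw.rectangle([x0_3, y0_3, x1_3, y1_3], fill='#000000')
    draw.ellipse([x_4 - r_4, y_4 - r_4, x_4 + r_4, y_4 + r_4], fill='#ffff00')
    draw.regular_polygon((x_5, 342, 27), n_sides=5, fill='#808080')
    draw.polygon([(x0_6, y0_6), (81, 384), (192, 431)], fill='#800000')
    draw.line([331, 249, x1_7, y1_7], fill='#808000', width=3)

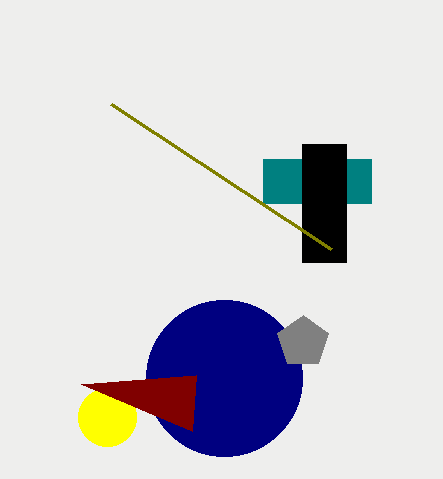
x0_1 = 263
y0_1 = 159
x1_1 = 371
y1_1 = 203
x_2 = 224
y_2 = 378
x0_3 = 302
y0_3 = 144
x1_3 = 346
y1_3 = 262
x_4 = 107
y_4 = 417
r_4 = 29
x_5 = 303
x0_6 = 196
y0_6 = 375
x1_7 = 111
y1_7 = 104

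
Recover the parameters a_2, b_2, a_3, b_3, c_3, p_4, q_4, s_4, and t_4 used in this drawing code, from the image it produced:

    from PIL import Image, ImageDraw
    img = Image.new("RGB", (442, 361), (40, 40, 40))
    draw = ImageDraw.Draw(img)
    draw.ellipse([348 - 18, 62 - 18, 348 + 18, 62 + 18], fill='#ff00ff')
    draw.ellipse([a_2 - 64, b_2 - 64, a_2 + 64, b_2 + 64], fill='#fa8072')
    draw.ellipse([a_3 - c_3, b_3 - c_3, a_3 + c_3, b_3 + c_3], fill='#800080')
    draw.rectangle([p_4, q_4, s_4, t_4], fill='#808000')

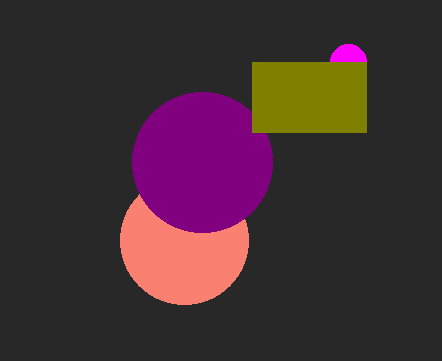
a_2 = 184; b_2 = 240; a_3 = 202; b_3 = 162; c_3 = 70; p_4 = 252; q_4 = 62; s_4 = 366; t_4 = 132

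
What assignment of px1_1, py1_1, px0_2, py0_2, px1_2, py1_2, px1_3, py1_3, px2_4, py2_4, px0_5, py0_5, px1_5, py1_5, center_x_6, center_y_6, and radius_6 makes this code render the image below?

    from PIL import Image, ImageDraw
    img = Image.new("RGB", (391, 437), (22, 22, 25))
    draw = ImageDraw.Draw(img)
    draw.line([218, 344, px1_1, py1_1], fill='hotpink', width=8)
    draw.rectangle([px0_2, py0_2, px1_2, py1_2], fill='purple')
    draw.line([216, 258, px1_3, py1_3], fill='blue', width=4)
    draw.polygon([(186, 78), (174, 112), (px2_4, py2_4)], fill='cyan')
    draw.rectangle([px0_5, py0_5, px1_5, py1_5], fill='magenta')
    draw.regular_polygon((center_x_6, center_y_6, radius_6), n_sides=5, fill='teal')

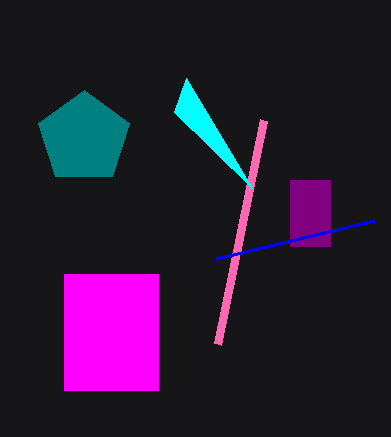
px1_1 = 264; py1_1 = 120; px0_2 = 290; py0_2 = 180; px1_2 = 330; py1_2 = 246; px1_3 = 374; py1_3 = 220; px2_4 = 252; py2_4 = 188; px0_5 = 64; py0_5 = 274; px1_5 = 158; py1_5 = 390; center_x_6 = 84; center_y_6 = 138; radius_6 = 48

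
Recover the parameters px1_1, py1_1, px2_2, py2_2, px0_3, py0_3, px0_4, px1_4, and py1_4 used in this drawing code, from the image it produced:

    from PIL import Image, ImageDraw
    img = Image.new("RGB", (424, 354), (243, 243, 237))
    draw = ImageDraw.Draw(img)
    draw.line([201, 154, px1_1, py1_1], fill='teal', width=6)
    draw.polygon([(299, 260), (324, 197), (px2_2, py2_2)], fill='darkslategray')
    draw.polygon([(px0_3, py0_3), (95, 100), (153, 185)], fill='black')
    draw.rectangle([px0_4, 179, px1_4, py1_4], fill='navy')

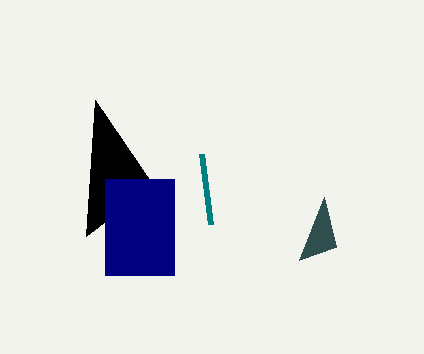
px1_1 = 210; py1_1 = 224; px2_2 = 336; py2_2 = 247; px0_3 = 86; py0_3 = 236; px0_4 = 105; px1_4 = 174; py1_4 = 275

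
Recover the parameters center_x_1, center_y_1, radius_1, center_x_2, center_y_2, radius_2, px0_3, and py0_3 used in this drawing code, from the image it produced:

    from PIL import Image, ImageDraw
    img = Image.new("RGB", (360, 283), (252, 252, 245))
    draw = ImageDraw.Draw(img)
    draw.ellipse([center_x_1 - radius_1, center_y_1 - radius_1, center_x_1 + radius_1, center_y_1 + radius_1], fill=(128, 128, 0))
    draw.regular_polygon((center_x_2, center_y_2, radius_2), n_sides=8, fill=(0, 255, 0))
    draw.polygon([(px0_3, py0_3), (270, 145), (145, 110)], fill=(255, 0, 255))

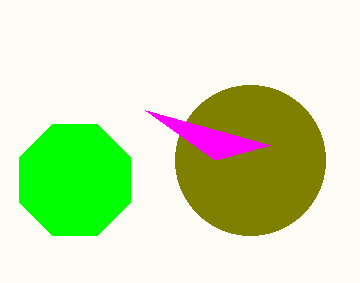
center_x_1 = 250; center_y_1 = 160; radius_1 = 75; center_x_2 = 75; center_y_2 = 180; radius_2 = 60; px0_3 = 215; py0_3 = 160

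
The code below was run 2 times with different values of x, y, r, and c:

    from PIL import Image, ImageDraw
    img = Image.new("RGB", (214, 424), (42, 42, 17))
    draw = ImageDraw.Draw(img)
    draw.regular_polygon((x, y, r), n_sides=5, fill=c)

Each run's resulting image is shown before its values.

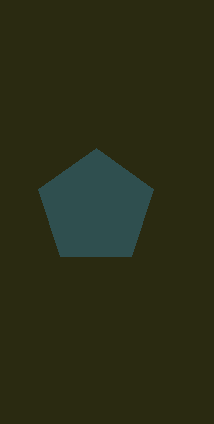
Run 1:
x = 96, y = 208, r = 60, c = 'darkslategray'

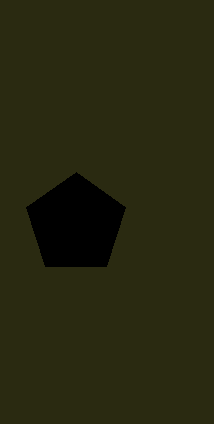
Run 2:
x = 76
y = 224
r = 52
c = 'black'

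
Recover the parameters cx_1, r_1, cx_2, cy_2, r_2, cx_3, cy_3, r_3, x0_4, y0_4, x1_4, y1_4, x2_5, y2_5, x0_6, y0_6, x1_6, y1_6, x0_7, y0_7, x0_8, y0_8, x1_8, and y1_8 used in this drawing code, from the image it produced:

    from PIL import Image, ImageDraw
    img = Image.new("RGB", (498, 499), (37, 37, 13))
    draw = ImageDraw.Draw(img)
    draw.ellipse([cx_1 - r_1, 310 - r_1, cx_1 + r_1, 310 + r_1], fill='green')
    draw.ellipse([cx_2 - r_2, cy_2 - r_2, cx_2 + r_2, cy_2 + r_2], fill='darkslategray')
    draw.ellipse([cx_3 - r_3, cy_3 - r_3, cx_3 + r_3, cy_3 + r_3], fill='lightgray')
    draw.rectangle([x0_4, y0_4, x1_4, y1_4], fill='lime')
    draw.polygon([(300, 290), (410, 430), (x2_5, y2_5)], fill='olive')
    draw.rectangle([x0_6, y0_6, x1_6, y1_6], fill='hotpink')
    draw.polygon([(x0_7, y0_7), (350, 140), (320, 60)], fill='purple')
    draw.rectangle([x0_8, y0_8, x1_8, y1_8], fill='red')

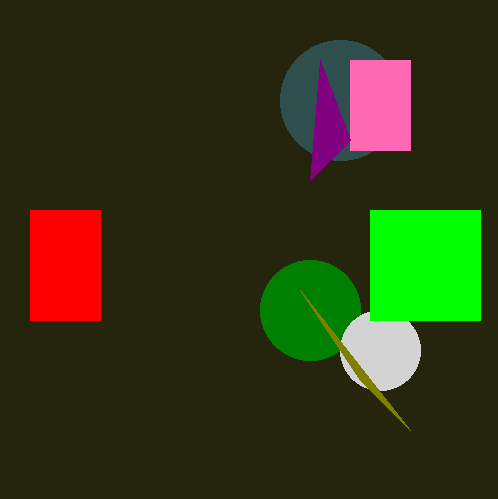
cx_1 = 310, r_1 = 50, cx_2 = 340, cy_2 = 100, r_2 = 60, cx_3 = 380, cy_3 = 350, r_3 = 40, x0_4 = 370, y0_4 = 210, x1_4 = 480, y1_4 = 320, x2_5 = 360, y2_5 = 380, x0_6 = 350, y0_6 = 60, x1_6 = 410, y1_6 = 150, x0_7 = 310, y0_7 = 180, x0_8 = 30, y0_8 = 210, x1_8 = 100, y1_8 = 320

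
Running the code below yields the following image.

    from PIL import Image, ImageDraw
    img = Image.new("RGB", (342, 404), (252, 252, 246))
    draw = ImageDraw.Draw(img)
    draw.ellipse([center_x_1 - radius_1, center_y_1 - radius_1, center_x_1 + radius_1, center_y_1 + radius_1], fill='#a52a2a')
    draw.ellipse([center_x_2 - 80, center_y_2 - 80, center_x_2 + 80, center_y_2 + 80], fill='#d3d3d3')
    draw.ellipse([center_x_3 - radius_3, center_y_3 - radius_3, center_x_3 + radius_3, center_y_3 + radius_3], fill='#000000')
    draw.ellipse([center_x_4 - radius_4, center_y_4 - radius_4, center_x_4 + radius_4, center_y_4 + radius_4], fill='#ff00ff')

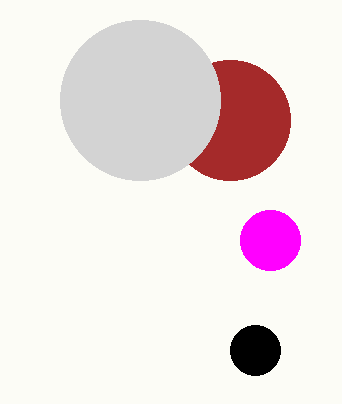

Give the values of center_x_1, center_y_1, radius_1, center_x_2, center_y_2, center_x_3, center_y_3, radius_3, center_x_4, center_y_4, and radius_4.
center_x_1 = 230; center_y_1 = 120; radius_1 = 60; center_x_2 = 140; center_y_2 = 100; center_x_3 = 255; center_y_3 = 350; radius_3 = 25; center_x_4 = 270; center_y_4 = 240; radius_4 = 30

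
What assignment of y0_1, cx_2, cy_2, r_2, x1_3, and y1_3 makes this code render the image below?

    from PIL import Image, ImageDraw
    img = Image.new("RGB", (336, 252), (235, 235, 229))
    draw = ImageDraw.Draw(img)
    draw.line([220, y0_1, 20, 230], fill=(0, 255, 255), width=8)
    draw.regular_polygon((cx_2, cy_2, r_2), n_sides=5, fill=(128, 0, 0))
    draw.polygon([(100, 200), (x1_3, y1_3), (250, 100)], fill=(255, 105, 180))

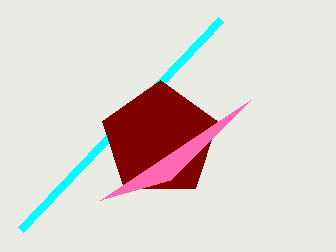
y0_1 = 20
cx_2 = 160
cy_2 = 140
r_2 = 60
x1_3 = 170
y1_3 = 180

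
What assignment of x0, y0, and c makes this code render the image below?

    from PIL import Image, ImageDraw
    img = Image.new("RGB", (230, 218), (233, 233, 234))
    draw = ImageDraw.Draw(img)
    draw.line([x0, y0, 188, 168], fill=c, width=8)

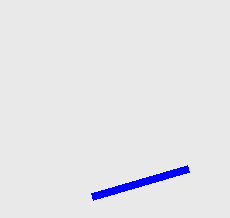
x0 = 92, y0 = 196, c = 'blue'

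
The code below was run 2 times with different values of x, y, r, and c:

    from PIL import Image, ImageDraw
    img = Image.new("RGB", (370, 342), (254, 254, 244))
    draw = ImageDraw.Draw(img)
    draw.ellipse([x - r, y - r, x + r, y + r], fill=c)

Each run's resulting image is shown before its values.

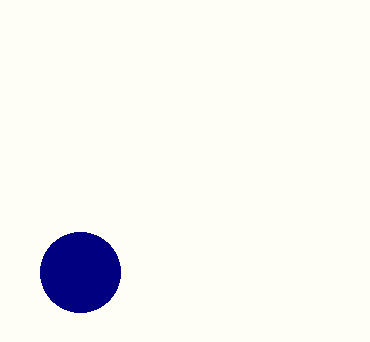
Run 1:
x = 80; y = 272; r = 40; c = 'navy'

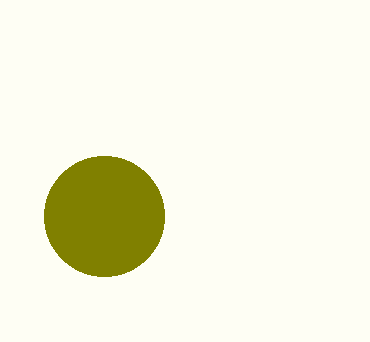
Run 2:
x = 104
y = 216
r = 60
c = 'olive'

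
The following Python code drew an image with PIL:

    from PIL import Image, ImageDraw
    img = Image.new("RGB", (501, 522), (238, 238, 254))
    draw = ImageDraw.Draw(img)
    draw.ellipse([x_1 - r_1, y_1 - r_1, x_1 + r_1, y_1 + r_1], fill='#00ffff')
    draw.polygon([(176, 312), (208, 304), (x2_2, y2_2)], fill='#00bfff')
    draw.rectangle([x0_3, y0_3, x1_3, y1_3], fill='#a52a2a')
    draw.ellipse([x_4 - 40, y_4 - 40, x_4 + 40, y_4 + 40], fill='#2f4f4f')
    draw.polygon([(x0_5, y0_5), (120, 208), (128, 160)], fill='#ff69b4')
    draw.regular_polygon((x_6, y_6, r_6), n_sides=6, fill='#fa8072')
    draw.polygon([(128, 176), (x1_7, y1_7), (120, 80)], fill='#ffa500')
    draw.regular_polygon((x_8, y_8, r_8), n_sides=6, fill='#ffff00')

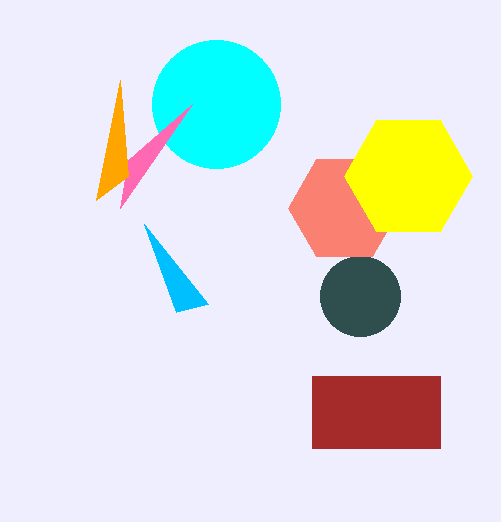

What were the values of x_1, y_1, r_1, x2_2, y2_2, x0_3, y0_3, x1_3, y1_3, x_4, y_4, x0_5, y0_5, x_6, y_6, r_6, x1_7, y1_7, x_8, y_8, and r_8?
x_1 = 216
y_1 = 104
r_1 = 64
x2_2 = 144
y2_2 = 224
x0_3 = 312
y0_3 = 376
x1_3 = 440
y1_3 = 448
x_4 = 360
y_4 = 296
x0_5 = 192
y0_5 = 104
x_6 = 344
y_6 = 208
r_6 = 56
x1_7 = 96
y1_7 = 200
x_8 = 408
y_8 = 176
r_8 = 64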